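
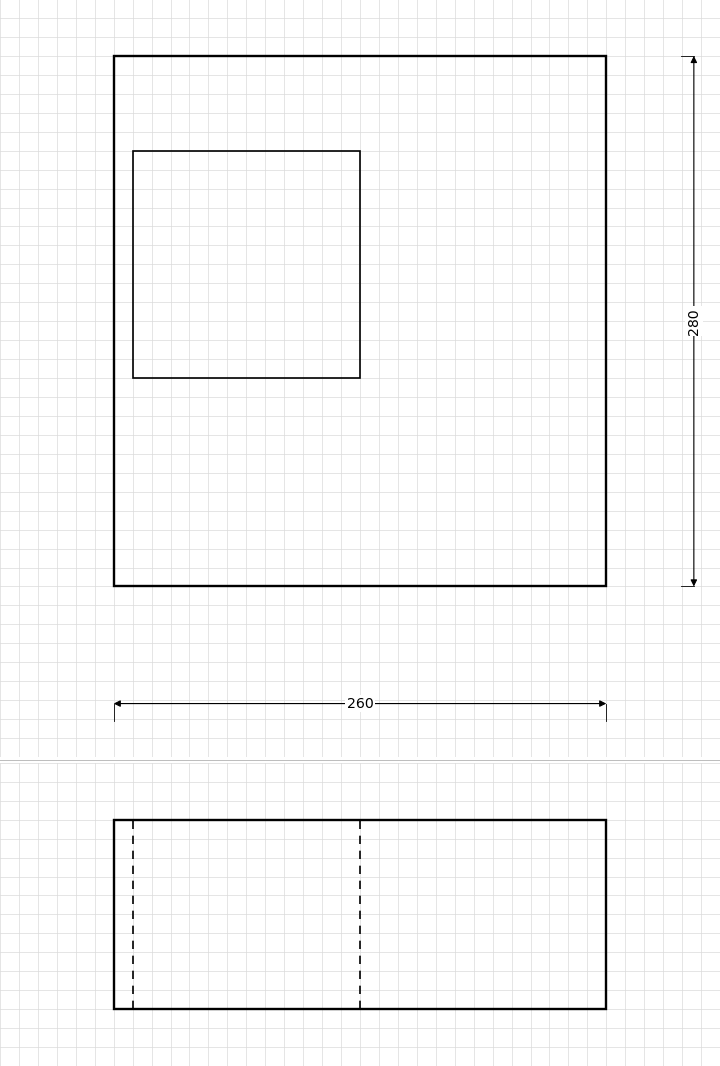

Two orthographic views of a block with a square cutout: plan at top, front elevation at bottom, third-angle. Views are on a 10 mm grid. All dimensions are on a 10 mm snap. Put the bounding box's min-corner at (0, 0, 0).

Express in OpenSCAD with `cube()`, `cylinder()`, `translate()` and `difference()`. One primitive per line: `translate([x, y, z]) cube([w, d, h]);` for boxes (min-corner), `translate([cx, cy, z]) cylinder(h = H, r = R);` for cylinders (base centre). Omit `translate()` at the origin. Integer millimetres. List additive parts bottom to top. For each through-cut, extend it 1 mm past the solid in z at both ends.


difference() {
  cube([260, 280, 100]);
  translate([10, 110, -1]) cube([120, 120, 102]);
}


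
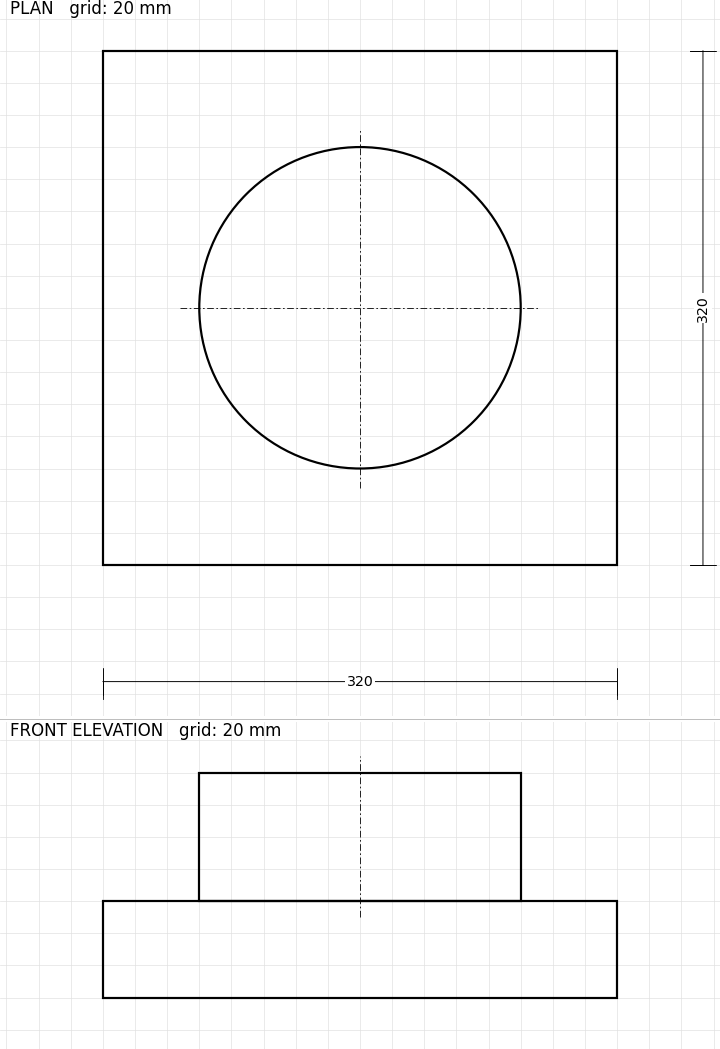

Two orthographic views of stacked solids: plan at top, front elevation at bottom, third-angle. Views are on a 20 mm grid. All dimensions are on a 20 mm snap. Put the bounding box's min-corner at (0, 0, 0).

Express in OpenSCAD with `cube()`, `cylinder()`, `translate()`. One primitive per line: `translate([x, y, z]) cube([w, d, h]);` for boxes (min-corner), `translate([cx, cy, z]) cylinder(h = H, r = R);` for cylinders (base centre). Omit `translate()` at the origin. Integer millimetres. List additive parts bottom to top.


cube([320, 320, 60]);
translate([160, 160, 60]) cylinder(h = 80, r = 100);


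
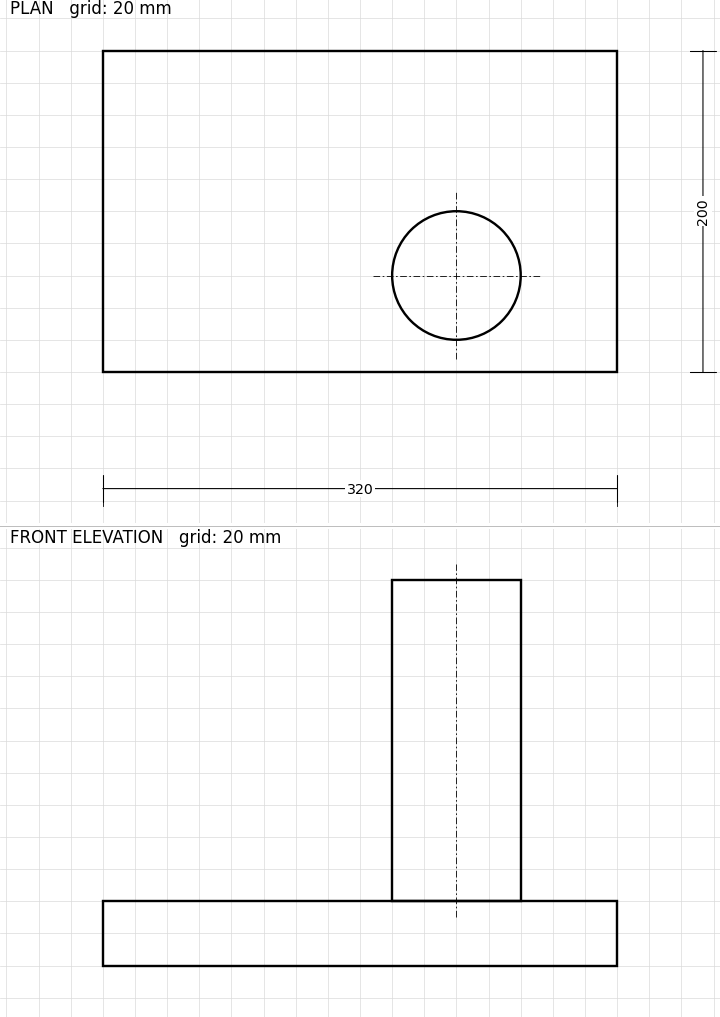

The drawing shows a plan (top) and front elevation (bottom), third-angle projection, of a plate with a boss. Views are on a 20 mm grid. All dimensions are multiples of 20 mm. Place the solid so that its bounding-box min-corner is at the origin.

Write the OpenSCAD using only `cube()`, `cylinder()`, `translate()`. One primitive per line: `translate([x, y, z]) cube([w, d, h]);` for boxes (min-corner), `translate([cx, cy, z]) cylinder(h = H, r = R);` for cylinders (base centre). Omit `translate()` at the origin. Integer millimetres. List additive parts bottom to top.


cube([320, 200, 40]);
translate([220, 60, 40]) cylinder(h = 200, r = 40);


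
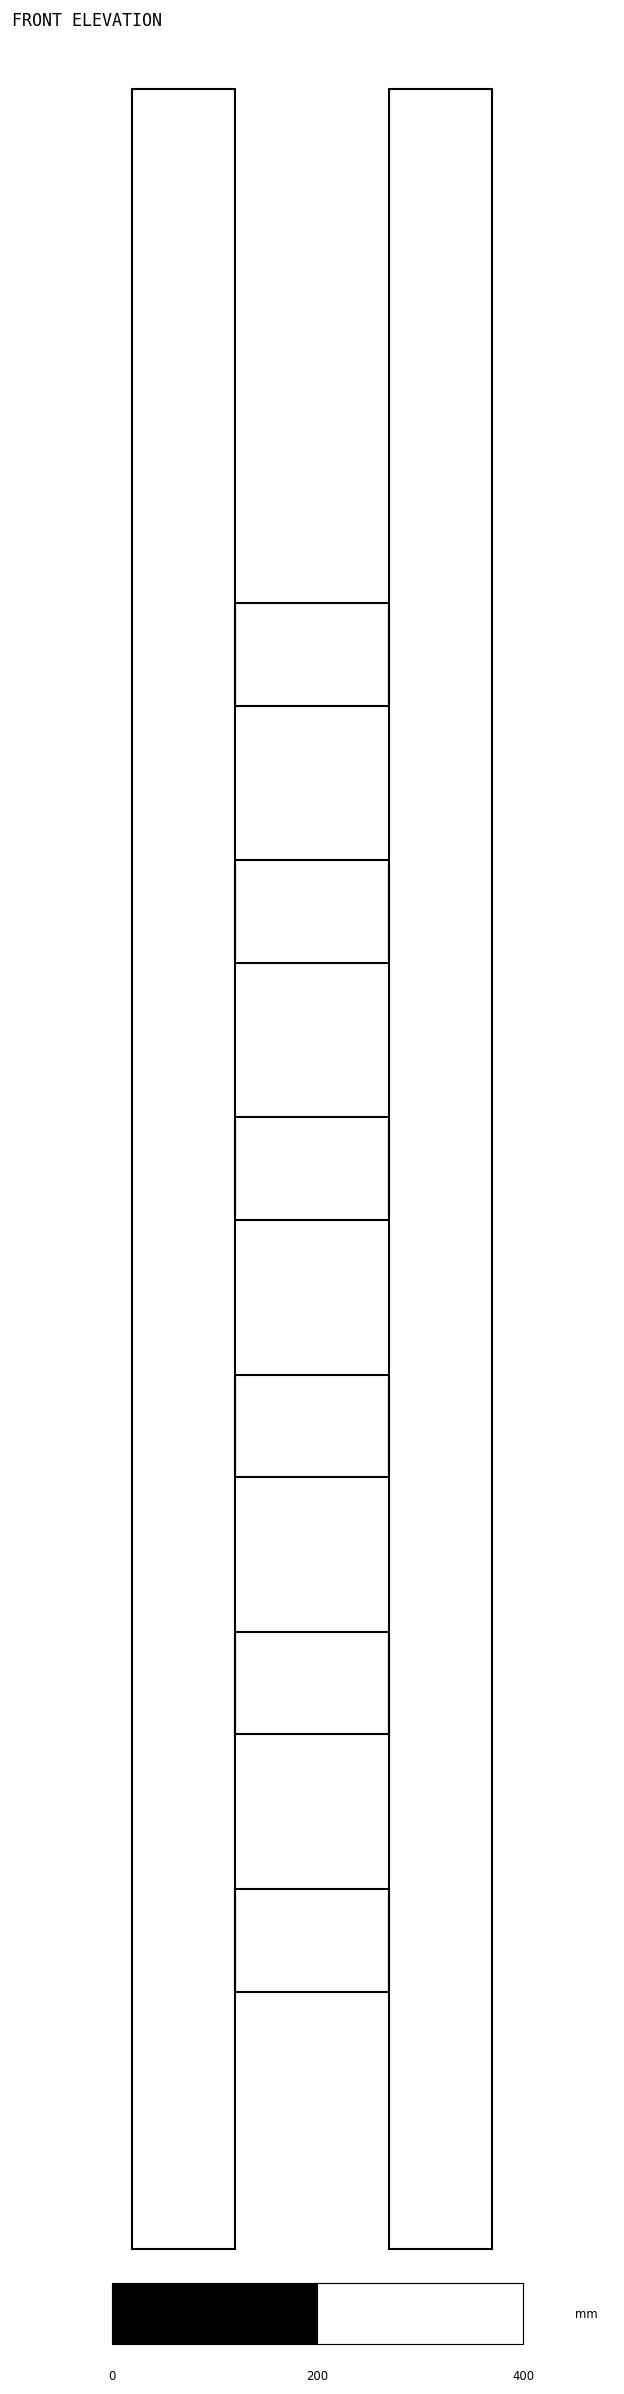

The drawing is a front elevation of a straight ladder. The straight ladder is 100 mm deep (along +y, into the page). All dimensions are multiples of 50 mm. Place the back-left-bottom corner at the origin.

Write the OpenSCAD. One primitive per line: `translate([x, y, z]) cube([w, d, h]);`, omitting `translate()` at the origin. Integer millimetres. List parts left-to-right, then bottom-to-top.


cube([100, 100, 2100]);
translate([100, 0, 250]) cube([150, 100, 100]);
translate([100, 0, 500]) cube([150, 100, 100]);
translate([100, 0, 750]) cube([150, 100, 100]);
translate([100, 0, 1000]) cube([150, 100, 100]);
translate([100, 0, 1250]) cube([150, 100, 100]);
translate([100, 0, 1500]) cube([150, 100, 100]);
translate([250, 0, 0]) cube([100, 100, 2100]);


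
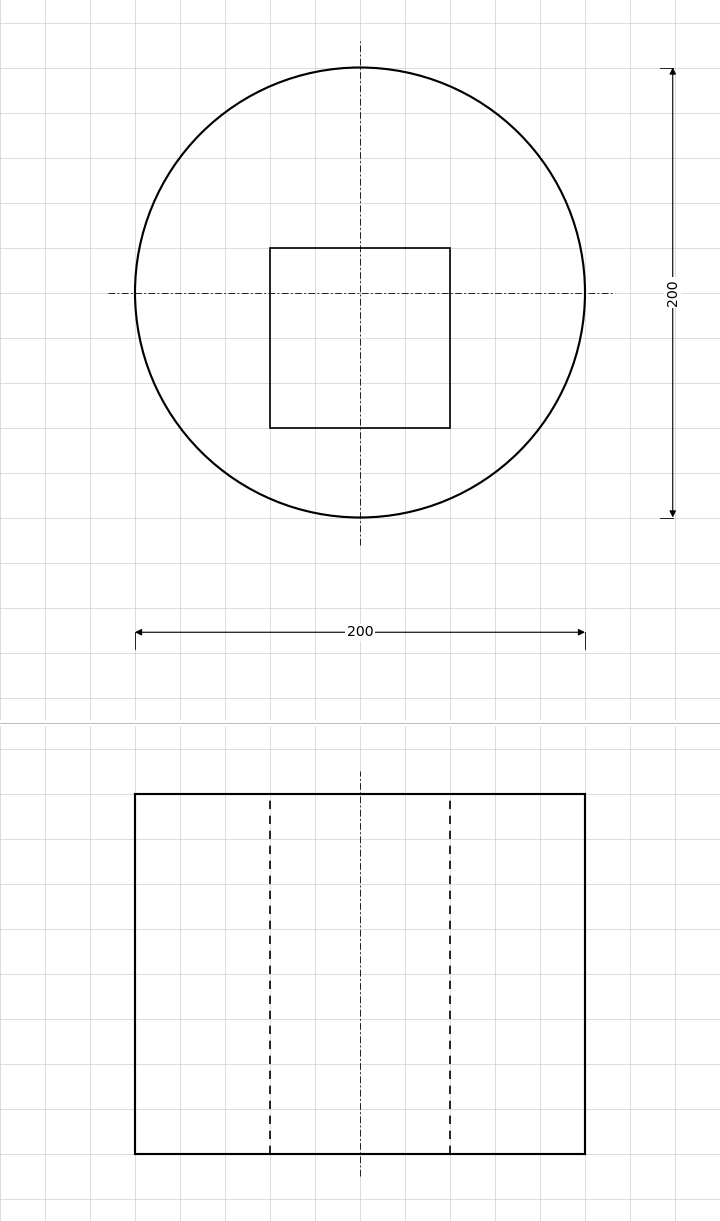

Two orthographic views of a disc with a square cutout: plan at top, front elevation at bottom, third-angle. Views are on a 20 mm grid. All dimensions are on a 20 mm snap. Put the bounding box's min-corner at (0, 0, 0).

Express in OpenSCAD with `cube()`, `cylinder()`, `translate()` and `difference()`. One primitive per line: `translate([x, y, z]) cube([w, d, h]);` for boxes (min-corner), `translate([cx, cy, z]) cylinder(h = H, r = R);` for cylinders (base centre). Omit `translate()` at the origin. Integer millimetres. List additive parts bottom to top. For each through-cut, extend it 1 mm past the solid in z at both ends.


difference() {
  translate([100, 100, 0]) cylinder(h = 160, r = 100);
  translate([60, 40, -1]) cube([80, 80, 162]);
}


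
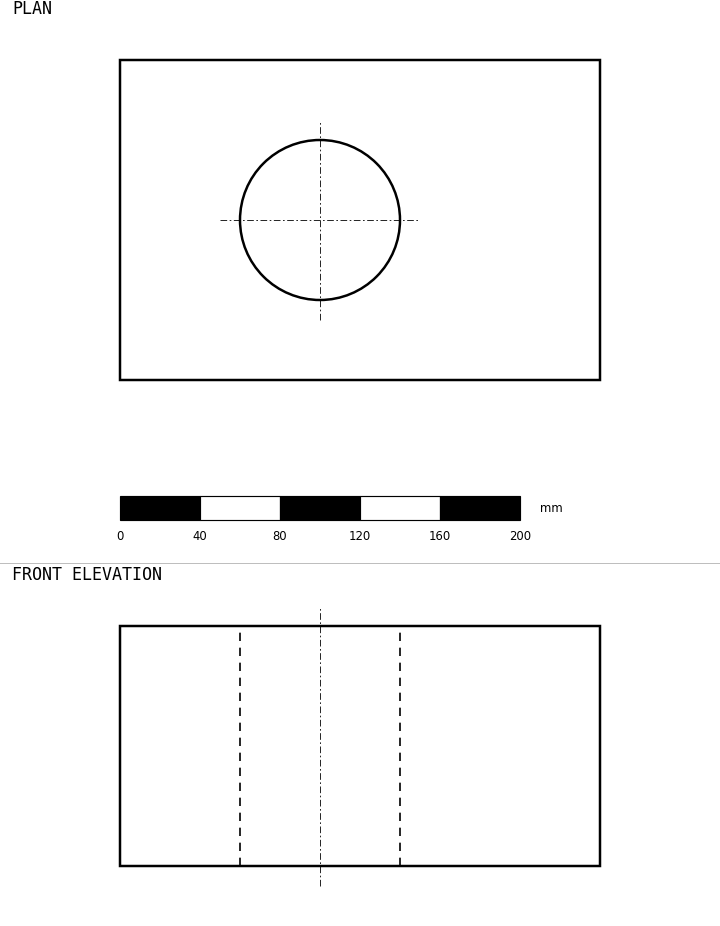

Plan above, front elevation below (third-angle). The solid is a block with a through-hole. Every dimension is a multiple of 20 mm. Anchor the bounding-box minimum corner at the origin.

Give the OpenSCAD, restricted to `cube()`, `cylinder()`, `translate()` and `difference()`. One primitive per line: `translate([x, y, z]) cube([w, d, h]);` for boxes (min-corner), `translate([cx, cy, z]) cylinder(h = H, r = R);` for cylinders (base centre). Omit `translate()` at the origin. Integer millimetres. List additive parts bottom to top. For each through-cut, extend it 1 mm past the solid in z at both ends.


difference() {
  cube([240, 160, 120]);
  translate([100, 80, -1]) cylinder(h = 122, r = 40);
}


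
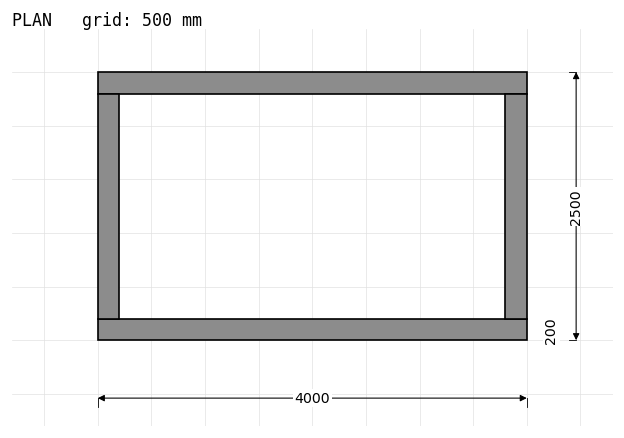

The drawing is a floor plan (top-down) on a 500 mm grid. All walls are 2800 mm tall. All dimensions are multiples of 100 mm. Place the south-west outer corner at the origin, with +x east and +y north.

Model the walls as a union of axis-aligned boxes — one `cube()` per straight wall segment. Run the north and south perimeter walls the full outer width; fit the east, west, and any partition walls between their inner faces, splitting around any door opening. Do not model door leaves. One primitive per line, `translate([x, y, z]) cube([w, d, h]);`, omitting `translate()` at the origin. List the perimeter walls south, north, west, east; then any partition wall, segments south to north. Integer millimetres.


cube([4000, 200, 2800]);
translate([0, 2300, 0]) cube([4000, 200, 2800]);
translate([0, 200, 0]) cube([200, 2100, 2800]);
translate([3800, 200, 0]) cube([200, 2100, 2800]);


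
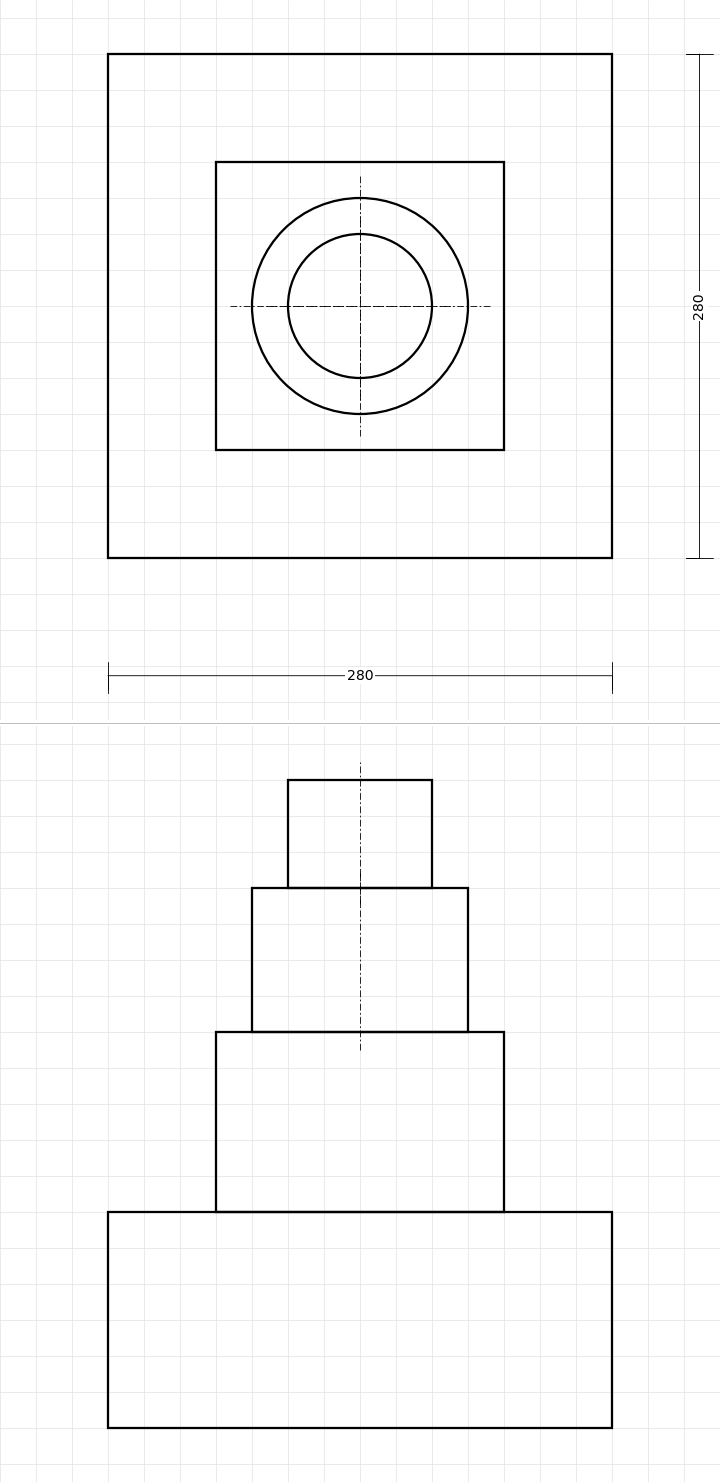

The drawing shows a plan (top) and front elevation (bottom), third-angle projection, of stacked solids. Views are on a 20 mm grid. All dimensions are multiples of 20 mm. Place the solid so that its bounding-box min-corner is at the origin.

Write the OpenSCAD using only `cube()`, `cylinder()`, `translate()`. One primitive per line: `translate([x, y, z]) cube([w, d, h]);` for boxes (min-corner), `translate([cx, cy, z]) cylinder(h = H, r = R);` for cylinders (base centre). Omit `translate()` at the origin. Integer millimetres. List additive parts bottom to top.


cube([280, 280, 120]);
translate([60, 60, 120]) cube([160, 160, 100]);
translate([140, 140, 220]) cylinder(h = 80, r = 60);
translate([140, 140, 300]) cylinder(h = 60, r = 40);


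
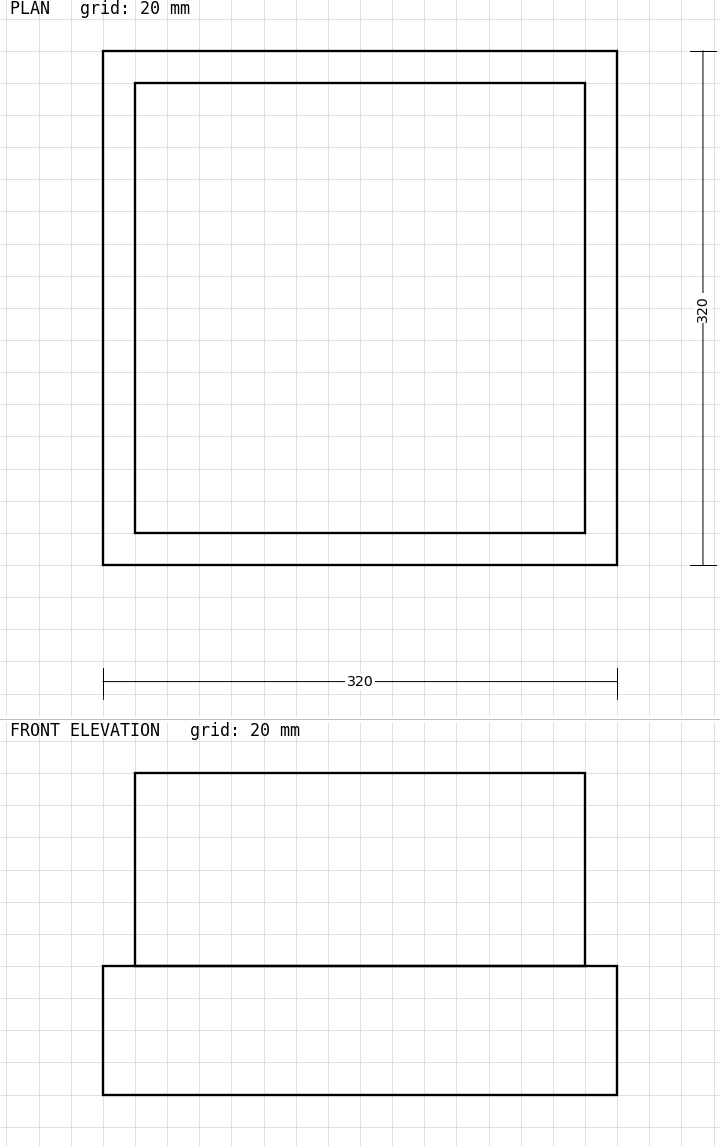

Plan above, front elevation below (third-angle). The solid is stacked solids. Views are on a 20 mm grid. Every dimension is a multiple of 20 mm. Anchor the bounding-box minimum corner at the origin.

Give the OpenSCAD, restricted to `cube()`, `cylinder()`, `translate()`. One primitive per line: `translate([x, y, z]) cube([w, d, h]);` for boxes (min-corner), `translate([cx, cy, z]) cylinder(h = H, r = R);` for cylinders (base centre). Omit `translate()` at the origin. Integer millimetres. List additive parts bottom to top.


cube([320, 320, 80]);
translate([20, 20, 80]) cube([280, 280, 120]);


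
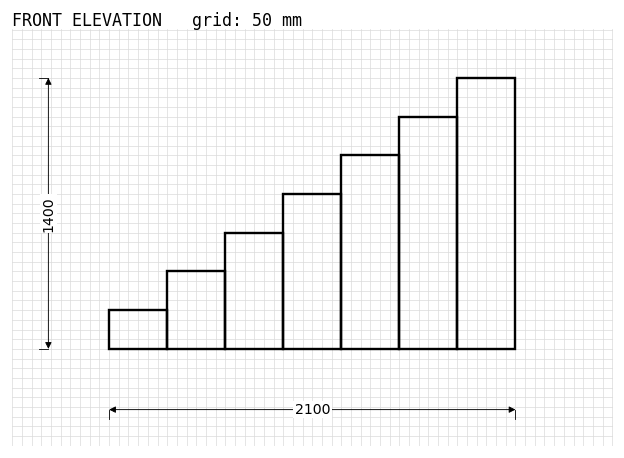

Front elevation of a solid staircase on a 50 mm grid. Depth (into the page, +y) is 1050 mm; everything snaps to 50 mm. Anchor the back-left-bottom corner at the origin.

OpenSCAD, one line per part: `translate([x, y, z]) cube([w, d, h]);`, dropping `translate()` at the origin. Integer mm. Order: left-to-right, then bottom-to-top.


cube([300, 1050, 200]);
translate([300, 0, 0]) cube([300, 1050, 400]);
translate([600, 0, 0]) cube([300, 1050, 600]);
translate([900, 0, 0]) cube([300, 1050, 800]);
translate([1200, 0, 0]) cube([300, 1050, 1000]);
translate([1500, 0, 0]) cube([300, 1050, 1200]);
translate([1800, 0, 0]) cube([300, 1050, 1400]);


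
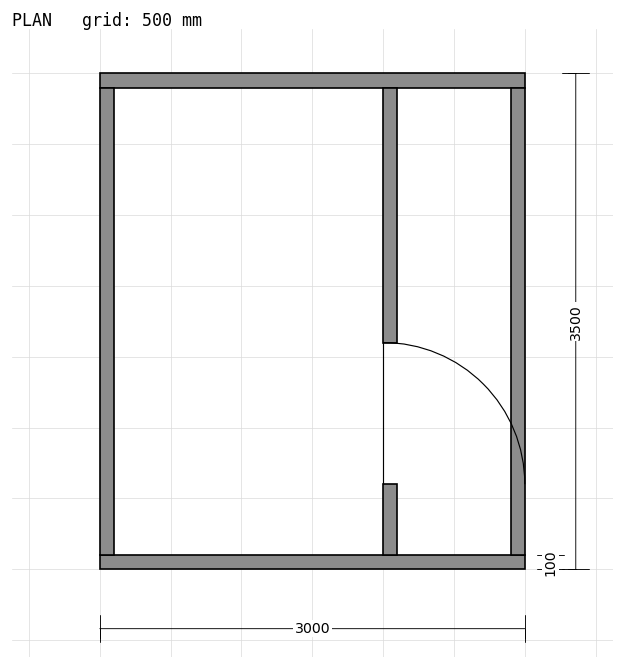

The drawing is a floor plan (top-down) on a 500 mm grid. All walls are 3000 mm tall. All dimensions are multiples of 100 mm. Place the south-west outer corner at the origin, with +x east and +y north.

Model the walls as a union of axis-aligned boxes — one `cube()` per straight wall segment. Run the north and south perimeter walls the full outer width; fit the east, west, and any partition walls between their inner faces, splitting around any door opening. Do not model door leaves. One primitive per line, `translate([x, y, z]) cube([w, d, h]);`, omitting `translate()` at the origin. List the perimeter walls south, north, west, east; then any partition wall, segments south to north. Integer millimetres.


cube([3000, 100, 3000]);
translate([0, 3400, 0]) cube([3000, 100, 3000]);
translate([0, 100, 0]) cube([100, 3300, 3000]);
translate([2900, 100, 0]) cube([100, 3300, 3000]);
translate([2000, 100, 0]) cube([100, 500, 3000]);
translate([2000, 1600, 0]) cube([100, 1800, 3000]);


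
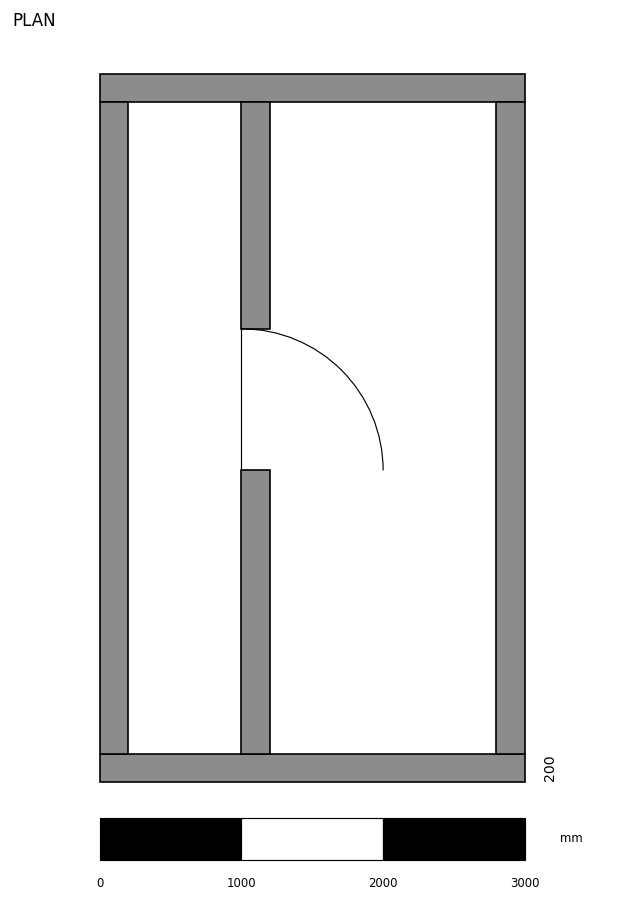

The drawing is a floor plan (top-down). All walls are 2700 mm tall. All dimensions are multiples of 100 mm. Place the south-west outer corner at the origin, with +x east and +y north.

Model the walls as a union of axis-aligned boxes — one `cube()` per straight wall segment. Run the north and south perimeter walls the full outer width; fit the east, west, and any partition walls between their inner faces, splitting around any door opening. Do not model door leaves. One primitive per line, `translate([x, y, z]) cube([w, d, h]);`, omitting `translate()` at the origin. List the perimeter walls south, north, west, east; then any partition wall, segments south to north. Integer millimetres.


cube([3000, 200, 2700]);
translate([0, 4800, 0]) cube([3000, 200, 2700]);
translate([0, 200, 0]) cube([200, 4600, 2700]);
translate([2800, 200, 0]) cube([200, 4600, 2700]);
translate([1000, 200, 0]) cube([200, 2000, 2700]);
translate([1000, 3200, 0]) cube([200, 1600, 2700]);


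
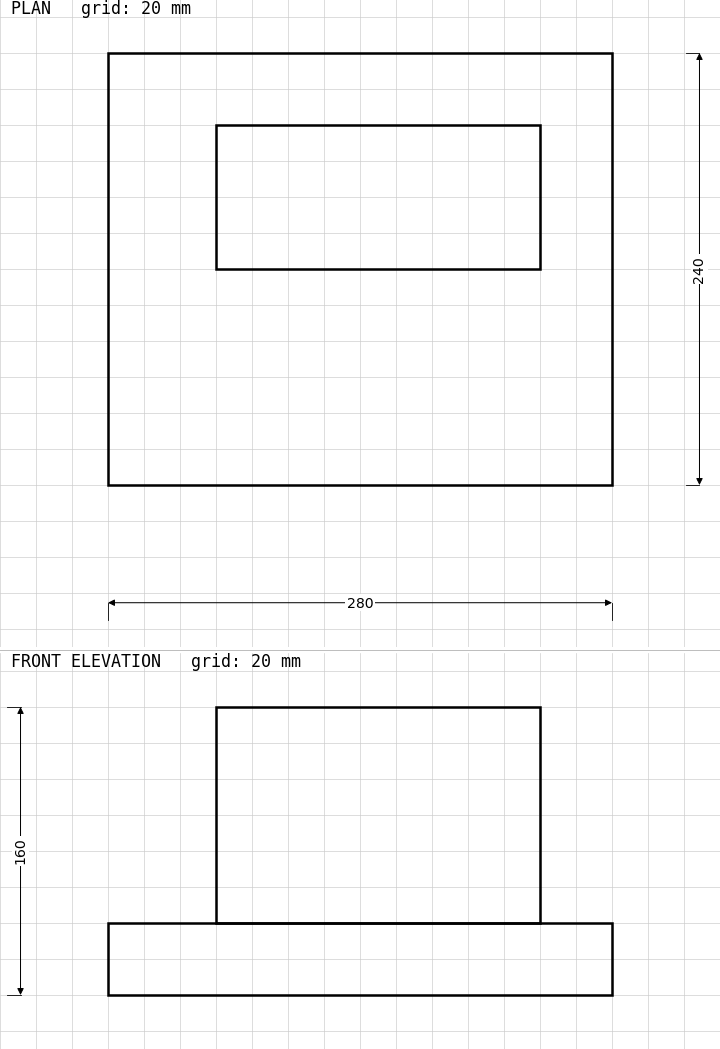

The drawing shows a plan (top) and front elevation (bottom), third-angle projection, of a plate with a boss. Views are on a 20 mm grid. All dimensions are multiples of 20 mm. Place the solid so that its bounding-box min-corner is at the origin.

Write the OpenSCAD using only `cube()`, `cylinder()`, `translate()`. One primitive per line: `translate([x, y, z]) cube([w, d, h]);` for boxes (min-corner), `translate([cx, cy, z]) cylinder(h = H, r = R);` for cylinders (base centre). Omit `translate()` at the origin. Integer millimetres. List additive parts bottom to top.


cube([280, 240, 40]);
translate([60, 120, 40]) cube([180, 80, 120]);


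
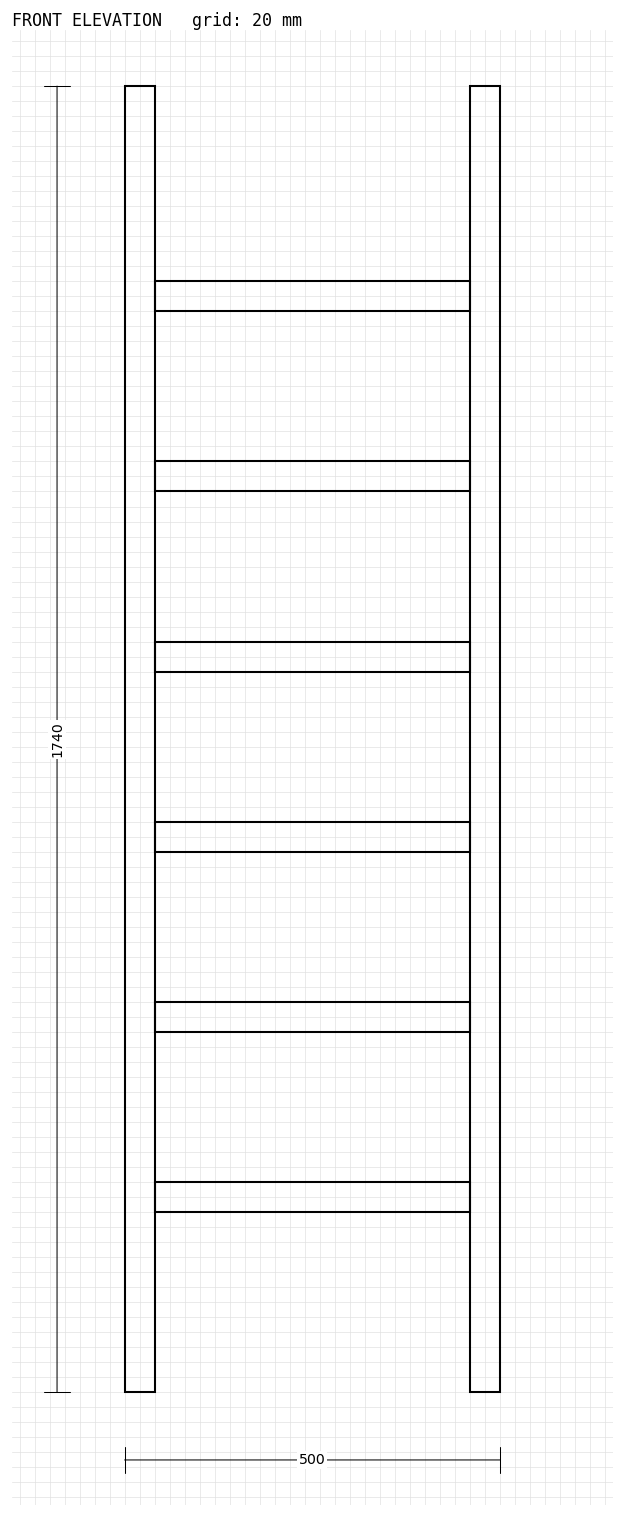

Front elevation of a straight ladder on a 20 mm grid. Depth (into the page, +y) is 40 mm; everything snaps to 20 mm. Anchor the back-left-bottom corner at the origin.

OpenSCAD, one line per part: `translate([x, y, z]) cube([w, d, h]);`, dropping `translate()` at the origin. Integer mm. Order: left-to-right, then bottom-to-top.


cube([40, 40, 1740]);
translate([40, 0, 240]) cube([420, 40, 40]);
translate([40, 0, 480]) cube([420, 40, 40]);
translate([40, 0, 720]) cube([420, 40, 40]);
translate([40, 0, 960]) cube([420, 40, 40]);
translate([40, 0, 1200]) cube([420, 40, 40]);
translate([40, 0, 1440]) cube([420, 40, 40]);
translate([460, 0, 0]) cube([40, 40, 1740]);


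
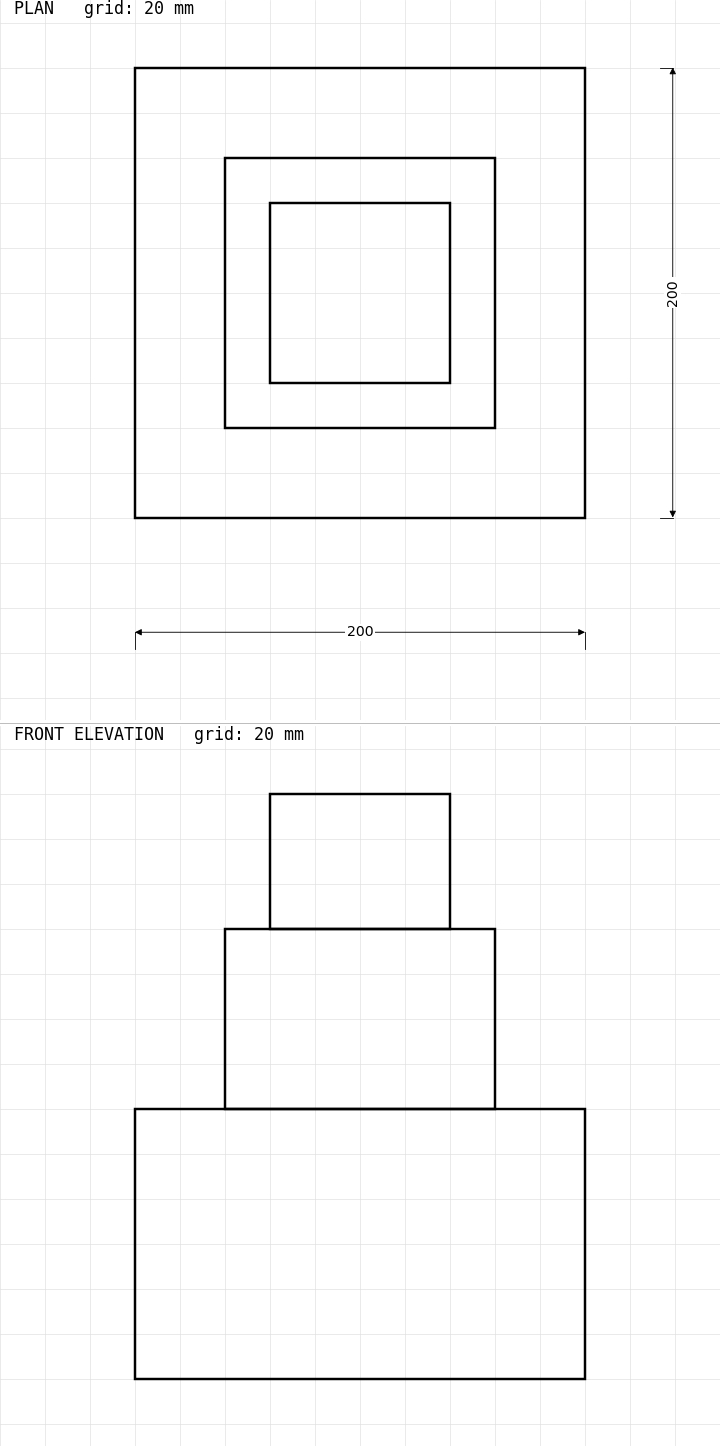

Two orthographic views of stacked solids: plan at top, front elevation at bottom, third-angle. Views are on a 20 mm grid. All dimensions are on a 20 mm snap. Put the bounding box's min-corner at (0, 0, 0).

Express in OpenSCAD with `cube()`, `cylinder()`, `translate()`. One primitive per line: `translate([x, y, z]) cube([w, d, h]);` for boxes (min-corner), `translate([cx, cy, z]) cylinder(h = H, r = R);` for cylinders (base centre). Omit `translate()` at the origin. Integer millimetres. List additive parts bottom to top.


cube([200, 200, 120]);
translate([40, 40, 120]) cube([120, 120, 80]);
translate([60, 60, 200]) cube([80, 80, 60]);


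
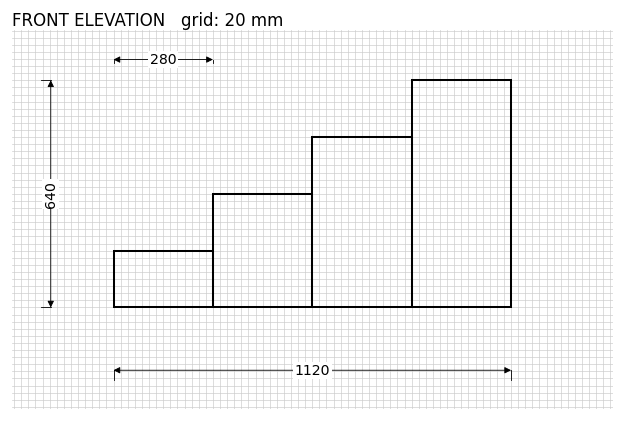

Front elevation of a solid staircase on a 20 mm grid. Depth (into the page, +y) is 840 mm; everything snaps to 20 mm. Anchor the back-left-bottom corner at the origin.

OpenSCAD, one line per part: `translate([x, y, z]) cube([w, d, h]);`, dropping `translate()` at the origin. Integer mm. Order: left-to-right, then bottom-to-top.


cube([280, 840, 160]);
translate([280, 0, 0]) cube([280, 840, 320]);
translate([560, 0, 0]) cube([280, 840, 480]);
translate([840, 0, 0]) cube([280, 840, 640]);


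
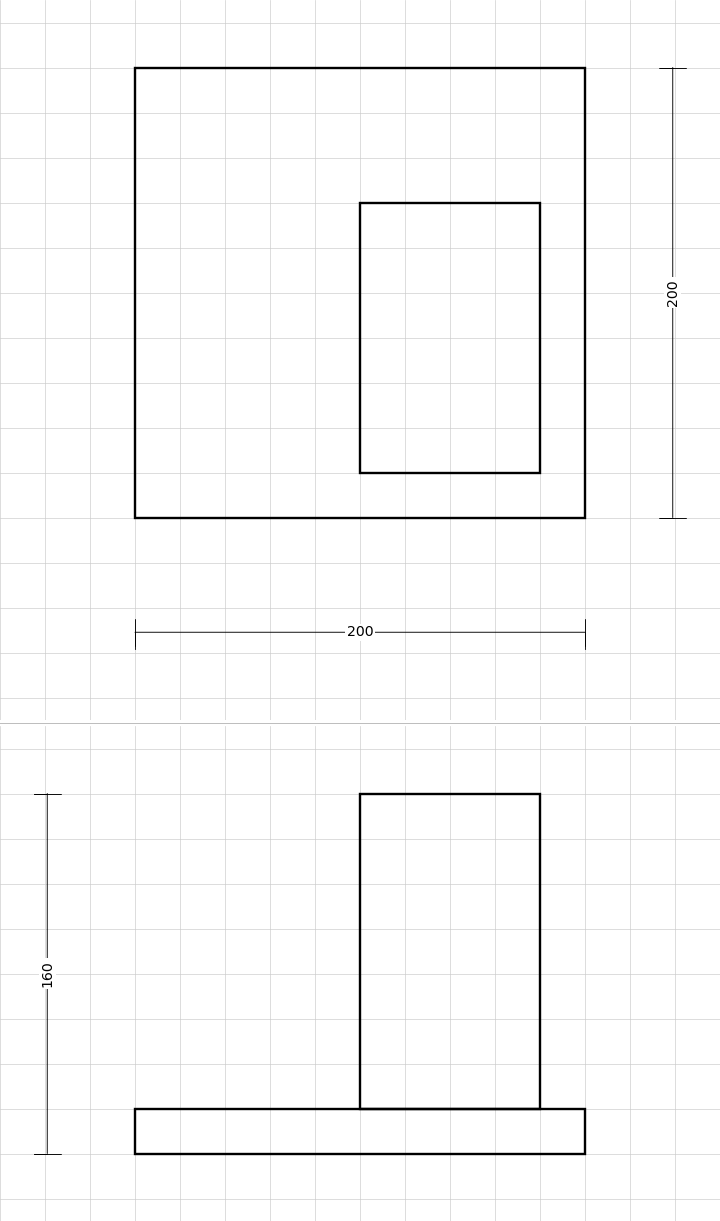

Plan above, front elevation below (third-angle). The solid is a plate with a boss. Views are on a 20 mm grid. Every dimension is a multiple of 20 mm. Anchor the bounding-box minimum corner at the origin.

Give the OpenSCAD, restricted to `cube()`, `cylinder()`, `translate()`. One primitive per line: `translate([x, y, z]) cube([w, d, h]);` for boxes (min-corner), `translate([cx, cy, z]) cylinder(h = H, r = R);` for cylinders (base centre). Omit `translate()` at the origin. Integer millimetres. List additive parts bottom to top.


cube([200, 200, 20]);
translate([100, 20, 20]) cube([80, 120, 140]);


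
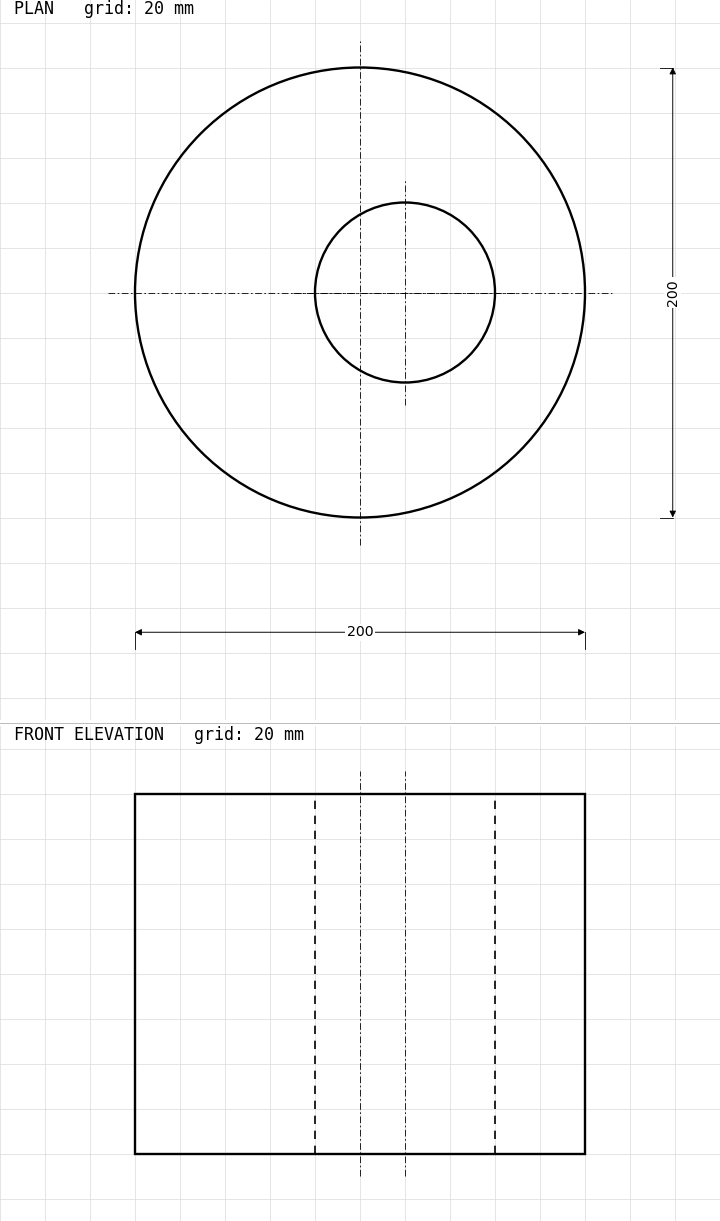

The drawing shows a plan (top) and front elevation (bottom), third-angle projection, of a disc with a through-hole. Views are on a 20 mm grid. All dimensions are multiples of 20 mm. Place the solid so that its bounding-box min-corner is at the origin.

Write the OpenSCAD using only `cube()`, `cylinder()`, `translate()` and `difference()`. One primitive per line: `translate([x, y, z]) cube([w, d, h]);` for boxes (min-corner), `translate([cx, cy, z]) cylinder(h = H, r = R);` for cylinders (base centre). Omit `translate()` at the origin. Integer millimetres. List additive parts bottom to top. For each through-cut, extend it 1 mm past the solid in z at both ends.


difference() {
  translate([100, 100, 0]) cylinder(h = 160, r = 100);
  translate([120, 100, -1]) cylinder(h = 162, r = 40);
}


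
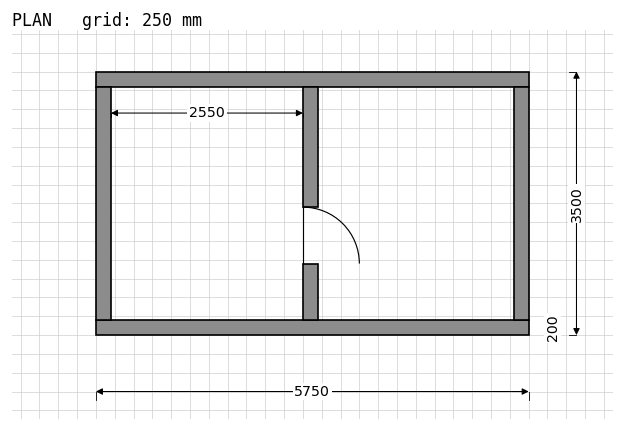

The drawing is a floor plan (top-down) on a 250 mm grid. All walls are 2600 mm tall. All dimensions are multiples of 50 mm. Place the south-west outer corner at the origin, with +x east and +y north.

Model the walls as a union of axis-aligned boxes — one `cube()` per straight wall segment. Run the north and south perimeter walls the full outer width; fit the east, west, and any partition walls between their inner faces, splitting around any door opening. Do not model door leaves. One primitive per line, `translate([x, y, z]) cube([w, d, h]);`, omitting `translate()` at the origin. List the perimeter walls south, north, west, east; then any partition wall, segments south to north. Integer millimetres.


cube([5750, 200, 2600]);
translate([0, 3300, 0]) cube([5750, 200, 2600]);
translate([0, 200, 0]) cube([200, 3100, 2600]);
translate([5550, 200, 0]) cube([200, 3100, 2600]);
translate([2750, 200, 0]) cube([200, 750, 2600]);
translate([2750, 1700, 0]) cube([200, 1600, 2600]);


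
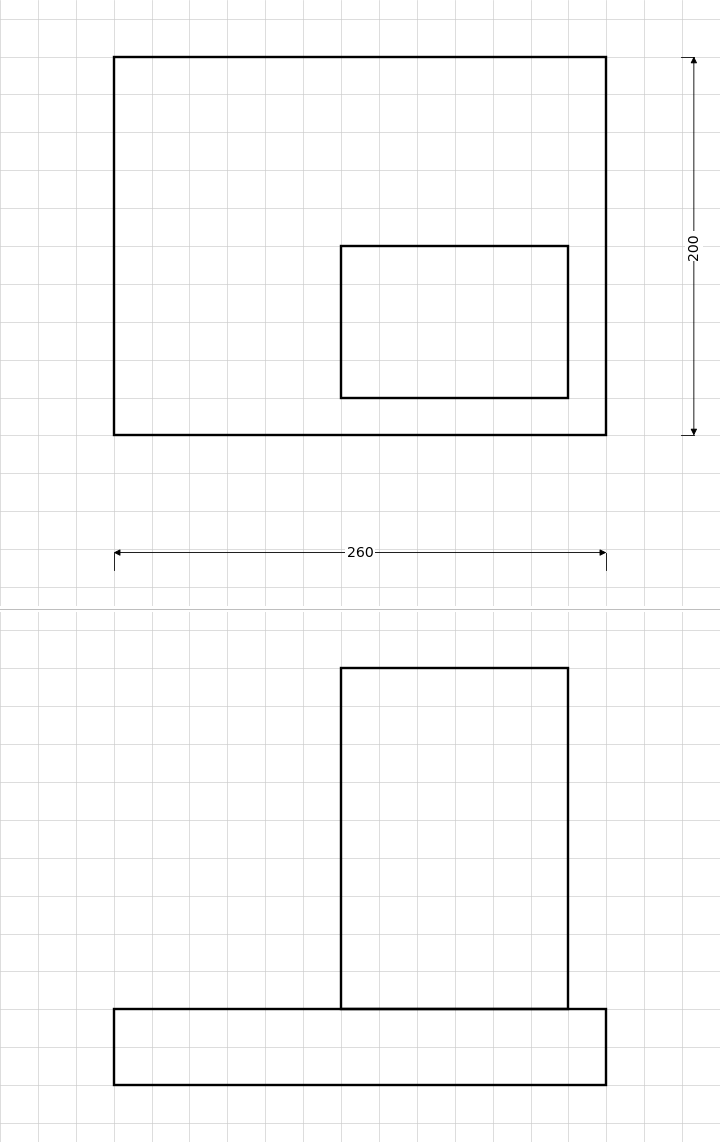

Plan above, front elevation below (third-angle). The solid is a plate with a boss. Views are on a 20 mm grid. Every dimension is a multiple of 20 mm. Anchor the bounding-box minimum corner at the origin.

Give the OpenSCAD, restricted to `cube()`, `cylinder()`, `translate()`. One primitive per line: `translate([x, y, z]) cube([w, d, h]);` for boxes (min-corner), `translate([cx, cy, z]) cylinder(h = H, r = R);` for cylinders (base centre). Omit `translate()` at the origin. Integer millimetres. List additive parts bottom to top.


cube([260, 200, 40]);
translate([120, 20, 40]) cube([120, 80, 180]);


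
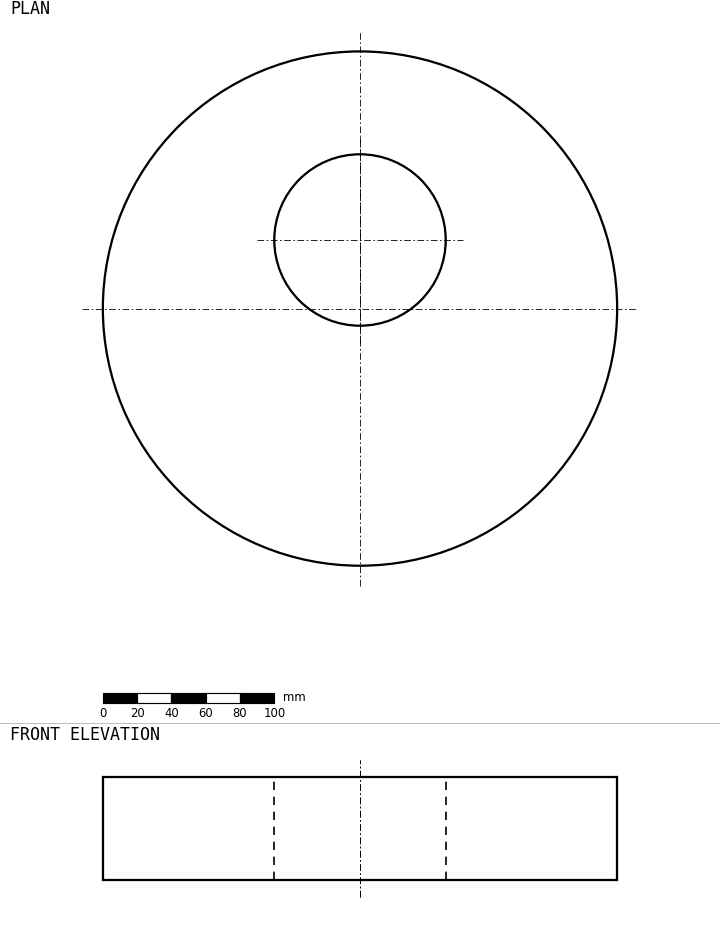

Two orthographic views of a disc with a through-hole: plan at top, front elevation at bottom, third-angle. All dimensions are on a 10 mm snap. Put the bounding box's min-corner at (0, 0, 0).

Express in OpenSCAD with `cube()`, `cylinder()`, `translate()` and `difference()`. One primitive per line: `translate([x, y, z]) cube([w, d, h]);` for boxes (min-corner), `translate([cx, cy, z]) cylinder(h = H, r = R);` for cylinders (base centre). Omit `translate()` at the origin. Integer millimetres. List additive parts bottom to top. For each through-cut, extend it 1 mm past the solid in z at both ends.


difference() {
  translate([150, 150, 0]) cylinder(h = 60, r = 150);
  translate([150, 190, -1]) cylinder(h = 62, r = 50);
}


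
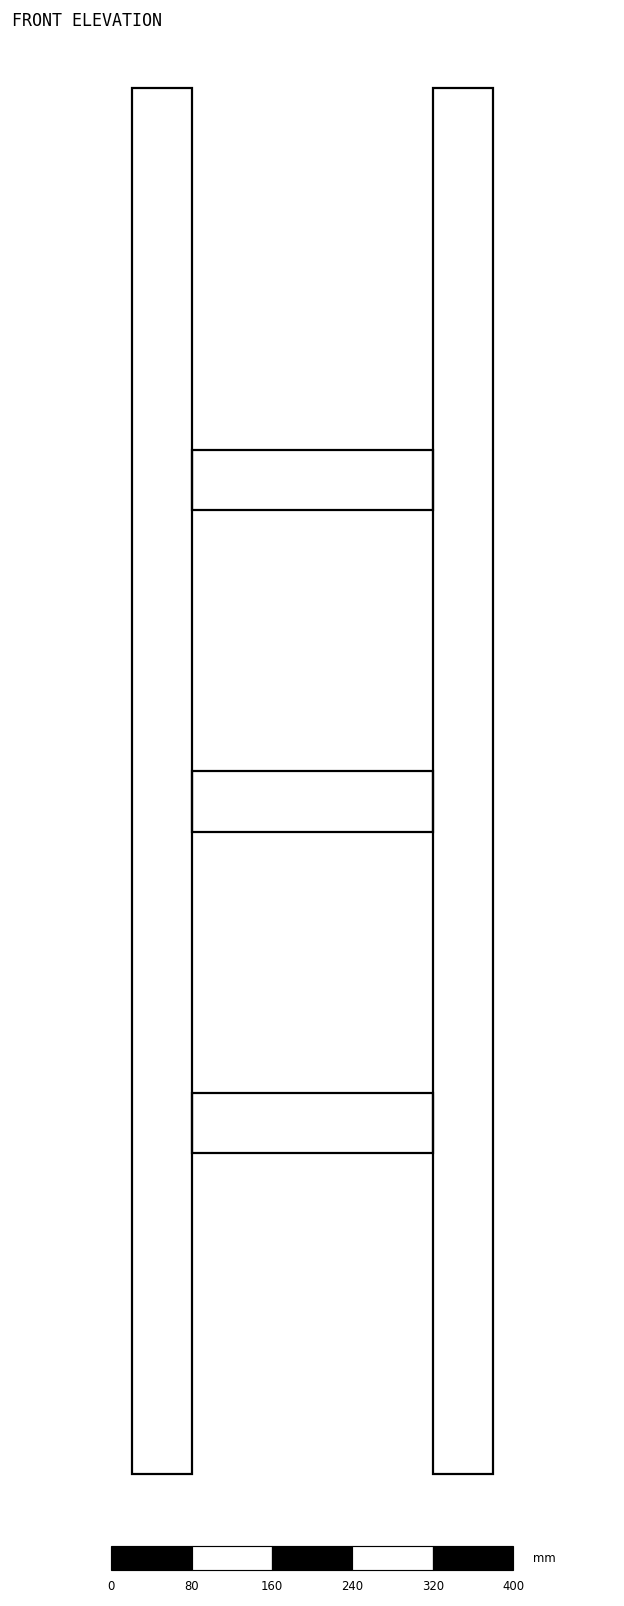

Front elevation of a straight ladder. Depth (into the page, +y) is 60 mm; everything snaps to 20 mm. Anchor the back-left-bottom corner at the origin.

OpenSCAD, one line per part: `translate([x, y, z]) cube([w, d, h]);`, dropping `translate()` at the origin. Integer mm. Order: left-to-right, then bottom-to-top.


cube([60, 60, 1380]);
translate([60, 0, 320]) cube([240, 60, 60]);
translate([60, 0, 640]) cube([240, 60, 60]);
translate([60, 0, 960]) cube([240, 60, 60]);
translate([300, 0, 0]) cube([60, 60, 1380]);


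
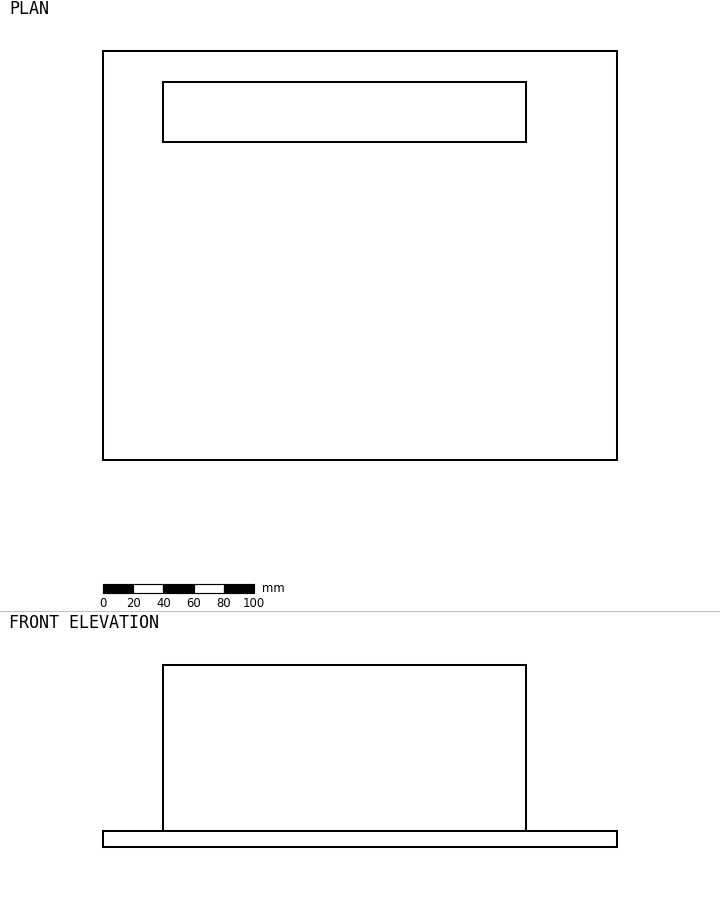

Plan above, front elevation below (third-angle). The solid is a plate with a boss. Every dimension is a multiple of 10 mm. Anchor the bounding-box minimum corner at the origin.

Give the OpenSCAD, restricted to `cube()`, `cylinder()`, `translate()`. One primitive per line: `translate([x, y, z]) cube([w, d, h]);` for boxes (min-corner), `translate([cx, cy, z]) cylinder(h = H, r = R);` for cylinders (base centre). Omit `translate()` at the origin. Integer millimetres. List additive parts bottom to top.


cube([340, 270, 10]);
translate([40, 210, 10]) cube([240, 40, 110]);


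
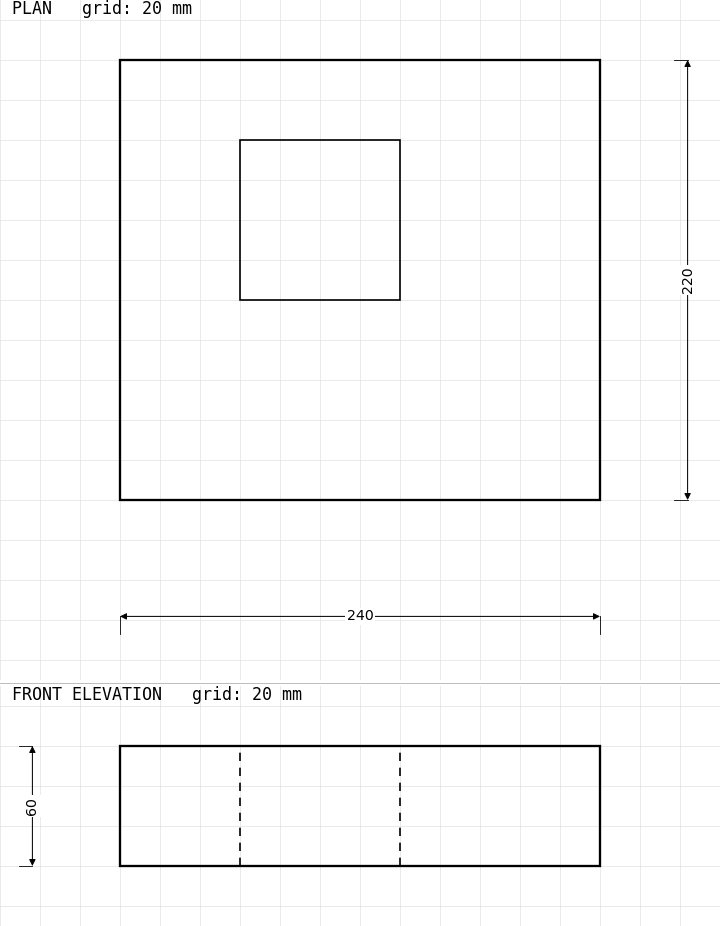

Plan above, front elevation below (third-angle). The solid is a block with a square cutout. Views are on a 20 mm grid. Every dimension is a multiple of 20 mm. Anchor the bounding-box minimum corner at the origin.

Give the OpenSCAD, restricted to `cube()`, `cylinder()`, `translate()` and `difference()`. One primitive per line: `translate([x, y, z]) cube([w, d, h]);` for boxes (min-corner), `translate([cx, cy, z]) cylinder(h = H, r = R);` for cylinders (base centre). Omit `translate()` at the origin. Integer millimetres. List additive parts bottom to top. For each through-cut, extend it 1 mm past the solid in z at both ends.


difference() {
  cube([240, 220, 60]);
  translate([60, 100, -1]) cube([80, 80, 62]);
}


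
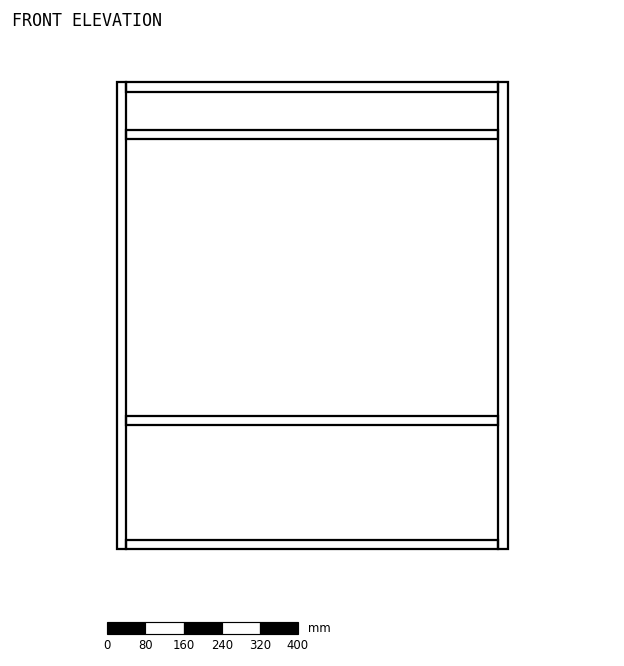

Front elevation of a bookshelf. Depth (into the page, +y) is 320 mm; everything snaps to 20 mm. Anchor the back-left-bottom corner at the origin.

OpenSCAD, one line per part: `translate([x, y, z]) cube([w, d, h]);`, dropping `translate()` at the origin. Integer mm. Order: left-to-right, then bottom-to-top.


cube([20, 320, 980]);
translate([20, 0, 0]) cube([780, 320, 20]);
translate([20, 0, 260]) cube([780, 320, 20]);
translate([20, 0, 860]) cube([780, 320, 20]);
translate([20, 0, 960]) cube([780, 320, 20]);
translate([800, 0, 0]) cube([20, 320, 980]);


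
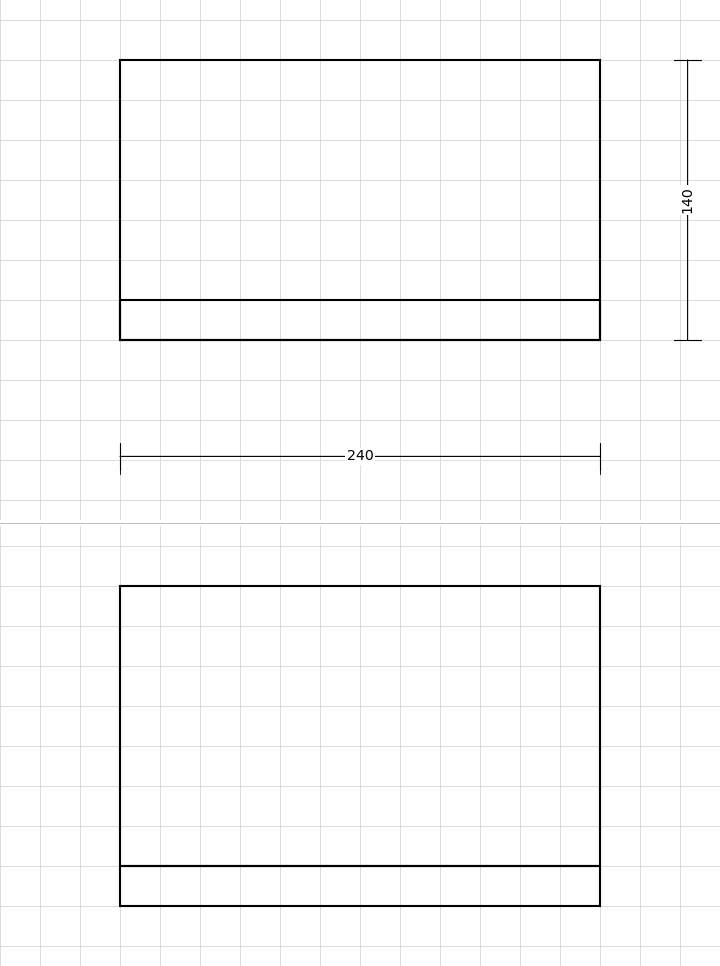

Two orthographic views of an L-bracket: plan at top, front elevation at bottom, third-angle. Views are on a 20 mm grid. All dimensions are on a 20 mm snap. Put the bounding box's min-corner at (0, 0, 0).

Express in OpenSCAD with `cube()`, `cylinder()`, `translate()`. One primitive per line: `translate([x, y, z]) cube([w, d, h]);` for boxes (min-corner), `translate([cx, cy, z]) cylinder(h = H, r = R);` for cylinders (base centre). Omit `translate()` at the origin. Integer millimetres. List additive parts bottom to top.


cube([240, 140, 20]);
translate([0, 0, 20]) cube([240, 20, 140]);


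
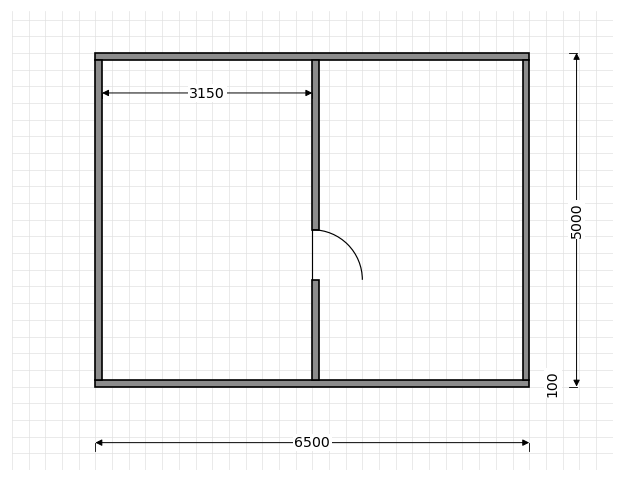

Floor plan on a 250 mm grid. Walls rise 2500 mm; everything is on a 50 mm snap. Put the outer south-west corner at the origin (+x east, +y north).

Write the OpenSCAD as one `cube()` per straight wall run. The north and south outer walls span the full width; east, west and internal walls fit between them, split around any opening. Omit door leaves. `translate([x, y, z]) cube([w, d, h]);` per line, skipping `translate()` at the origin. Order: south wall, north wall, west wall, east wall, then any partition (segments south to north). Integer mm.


cube([6500, 100, 2500]);
translate([0, 4900, 0]) cube([6500, 100, 2500]);
translate([0, 100, 0]) cube([100, 4800, 2500]);
translate([6400, 100, 0]) cube([100, 4800, 2500]);
translate([3250, 100, 0]) cube([100, 1500, 2500]);
translate([3250, 2350, 0]) cube([100, 2550, 2500]);


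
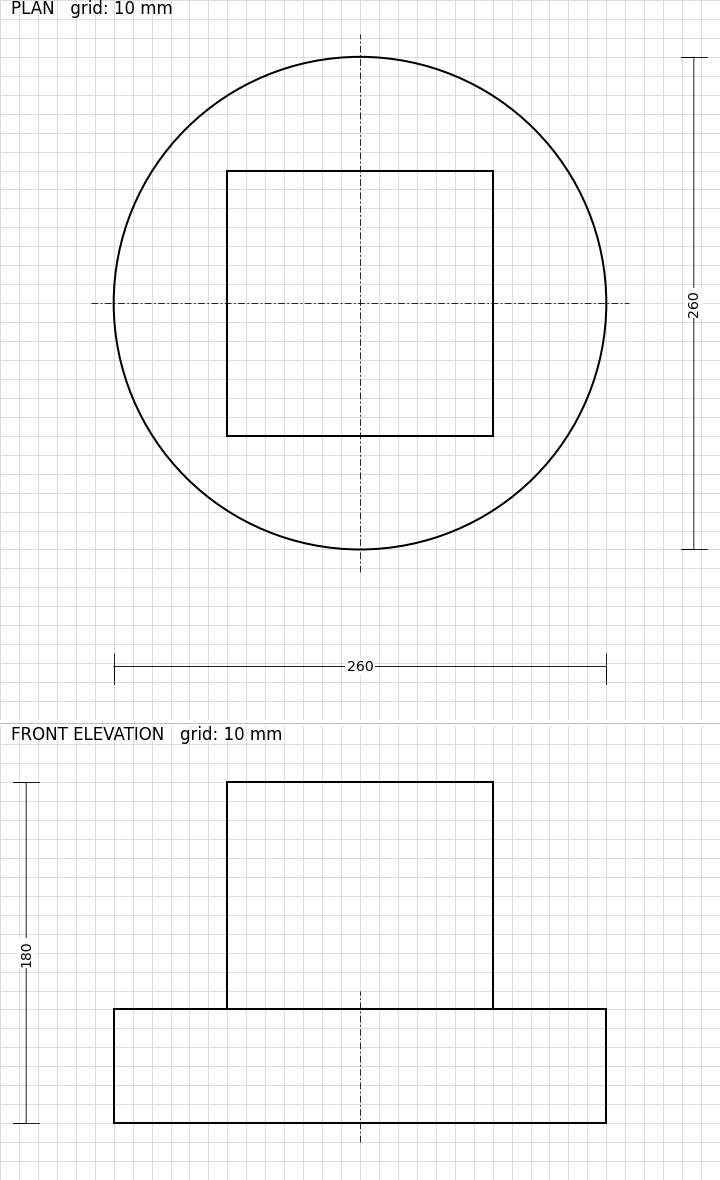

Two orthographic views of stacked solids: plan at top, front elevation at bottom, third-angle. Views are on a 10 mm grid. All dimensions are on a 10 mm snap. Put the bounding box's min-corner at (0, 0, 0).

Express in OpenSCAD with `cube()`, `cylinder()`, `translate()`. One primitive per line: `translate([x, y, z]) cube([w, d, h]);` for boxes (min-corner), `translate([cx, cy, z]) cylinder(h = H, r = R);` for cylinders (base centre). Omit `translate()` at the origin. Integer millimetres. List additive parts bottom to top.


translate([130, 130, 0]) cylinder(h = 60, r = 130);
translate([60, 60, 60]) cube([140, 140, 120]);


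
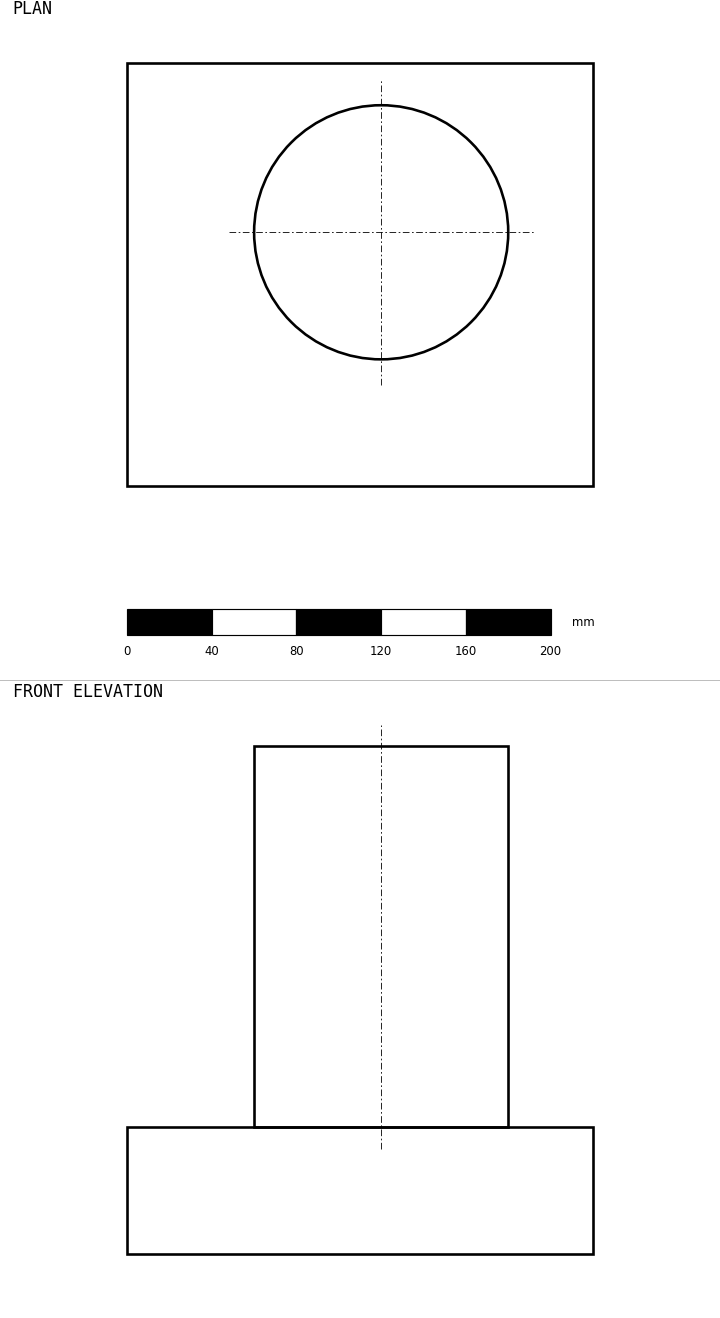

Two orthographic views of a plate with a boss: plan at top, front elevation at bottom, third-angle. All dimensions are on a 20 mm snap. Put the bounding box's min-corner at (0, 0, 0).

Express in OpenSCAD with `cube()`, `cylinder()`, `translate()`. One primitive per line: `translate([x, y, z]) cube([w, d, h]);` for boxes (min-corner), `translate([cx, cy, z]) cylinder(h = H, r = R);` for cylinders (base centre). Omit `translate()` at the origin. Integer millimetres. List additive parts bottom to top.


cube([220, 200, 60]);
translate([120, 120, 60]) cylinder(h = 180, r = 60);


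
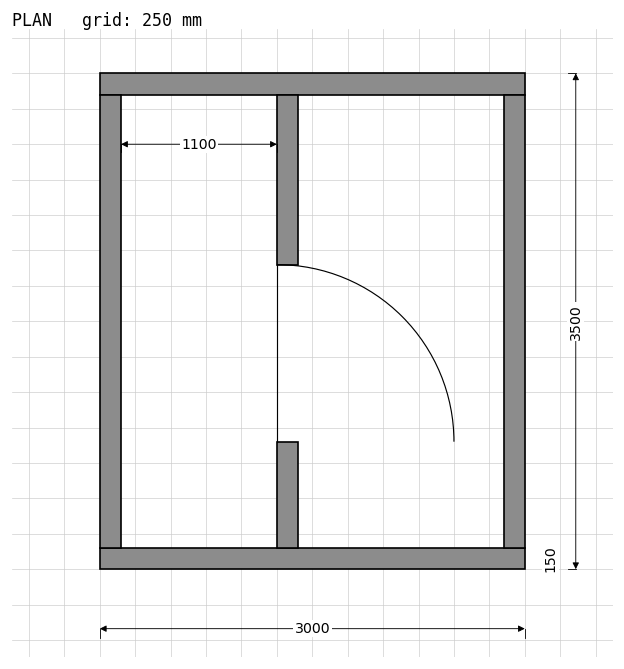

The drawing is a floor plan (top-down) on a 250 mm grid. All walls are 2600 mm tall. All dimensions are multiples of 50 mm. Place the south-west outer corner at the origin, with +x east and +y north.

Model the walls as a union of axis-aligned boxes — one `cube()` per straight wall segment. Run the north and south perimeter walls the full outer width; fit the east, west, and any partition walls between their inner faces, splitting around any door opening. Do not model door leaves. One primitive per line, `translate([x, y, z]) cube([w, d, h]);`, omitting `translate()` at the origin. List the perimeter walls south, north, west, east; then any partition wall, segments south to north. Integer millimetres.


cube([3000, 150, 2600]);
translate([0, 3350, 0]) cube([3000, 150, 2600]);
translate([0, 150, 0]) cube([150, 3200, 2600]);
translate([2850, 150, 0]) cube([150, 3200, 2600]);
translate([1250, 150, 0]) cube([150, 750, 2600]);
translate([1250, 2150, 0]) cube([150, 1200, 2600]);


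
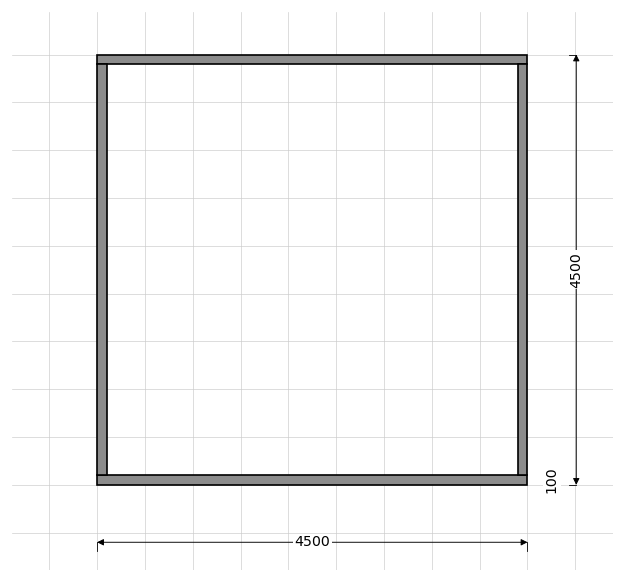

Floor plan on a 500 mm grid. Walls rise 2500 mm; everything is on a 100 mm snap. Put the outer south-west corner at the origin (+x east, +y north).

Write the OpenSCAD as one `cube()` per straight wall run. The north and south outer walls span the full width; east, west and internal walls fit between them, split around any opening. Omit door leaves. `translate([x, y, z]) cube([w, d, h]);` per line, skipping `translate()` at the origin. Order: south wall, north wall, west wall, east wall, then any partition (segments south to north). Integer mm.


cube([4500, 100, 2500]);
translate([0, 4400, 0]) cube([4500, 100, 2500]);
translate([0, 100, 0]) cube([100, 4300, 2500]);
translate([4400, 100, 0]) cube([100, 4300, 2500]);


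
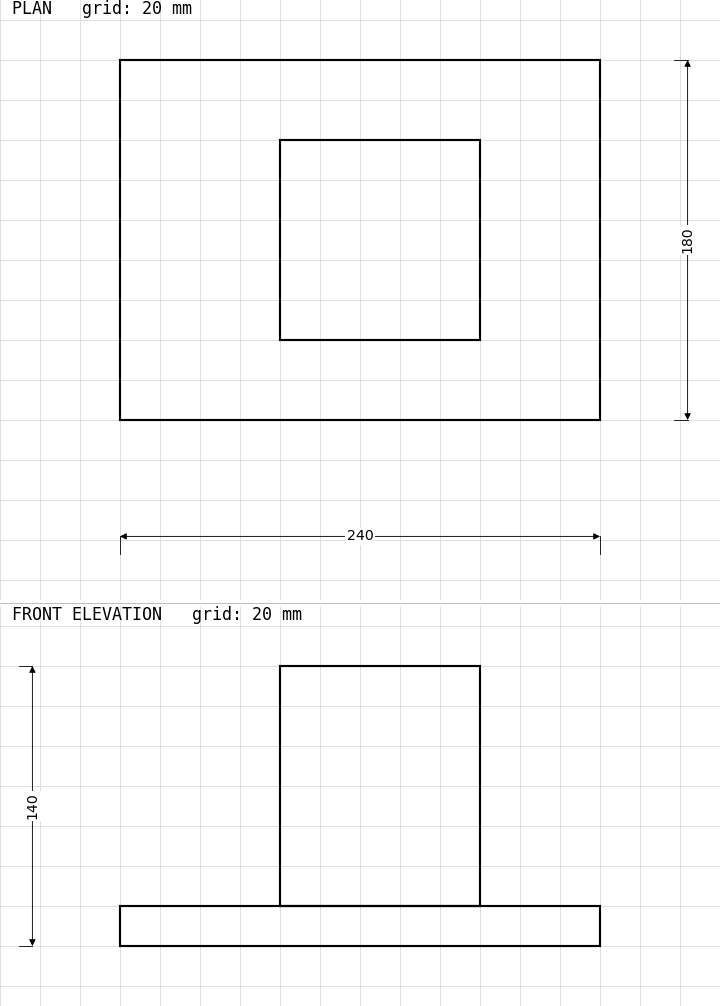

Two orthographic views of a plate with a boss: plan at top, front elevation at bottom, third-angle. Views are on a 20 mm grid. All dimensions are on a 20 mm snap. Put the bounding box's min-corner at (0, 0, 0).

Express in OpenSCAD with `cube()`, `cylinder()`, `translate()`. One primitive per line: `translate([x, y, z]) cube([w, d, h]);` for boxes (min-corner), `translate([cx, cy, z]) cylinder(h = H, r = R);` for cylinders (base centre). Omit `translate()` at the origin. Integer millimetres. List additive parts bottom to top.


cube([240, 180, 20]);
translate([80, 40, 20]) cube([100, 100, 120]);


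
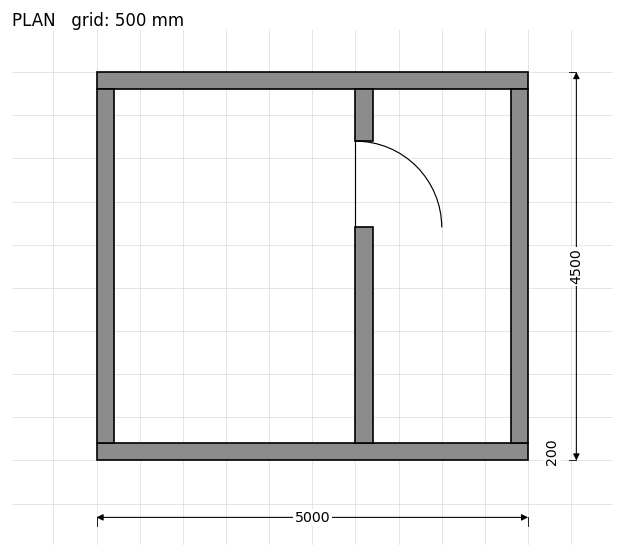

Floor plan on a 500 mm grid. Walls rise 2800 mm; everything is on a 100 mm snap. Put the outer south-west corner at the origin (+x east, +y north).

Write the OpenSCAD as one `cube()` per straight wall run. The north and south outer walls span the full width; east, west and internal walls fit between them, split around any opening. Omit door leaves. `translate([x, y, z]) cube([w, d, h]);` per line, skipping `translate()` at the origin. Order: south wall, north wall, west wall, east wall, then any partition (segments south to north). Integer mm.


cube([5000, 200, 2800]);
translate([0, 4300, 0]) cube([5000, 200, 2800]);
translate([0, 200, 0]) cube([200, 4100, 2800]);
translate([4800, 200, 0]) cube([200, 4100, 2800]);
translate([3000, 200, 0]) cube([200, 2500, 2800]);
translate([3000, 3700, 0]) cube([200, 600, 2800]);
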